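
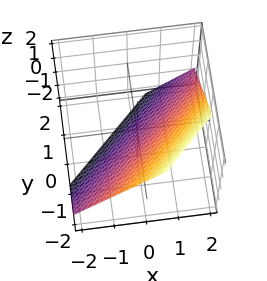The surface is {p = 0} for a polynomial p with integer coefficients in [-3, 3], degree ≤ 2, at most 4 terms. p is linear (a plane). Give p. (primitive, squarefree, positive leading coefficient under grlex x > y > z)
3*x - 3*y - 3*z - 2

Degree: the surface is flat (a plane), so deg p = 1.
Matching integer coefficients to the picture gives p.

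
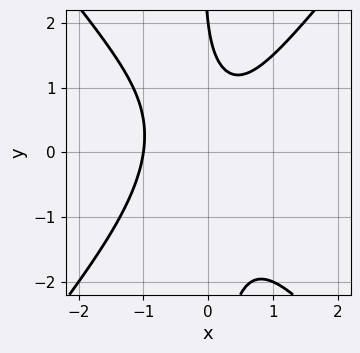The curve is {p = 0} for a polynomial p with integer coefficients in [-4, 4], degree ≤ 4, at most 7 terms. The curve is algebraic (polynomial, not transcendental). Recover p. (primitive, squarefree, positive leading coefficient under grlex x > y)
1. The degree is 3 — no degree-2 curve has this shape.
2. Checking where it meets the axes: one y-axis crossing is at y = 2; it meets the x-axis at x = -1 (among the integer gridlines).
3. Together with the visible shape, these determine p as stated.

3*x^3 - 2*x*y^2 + x^2 - y + 2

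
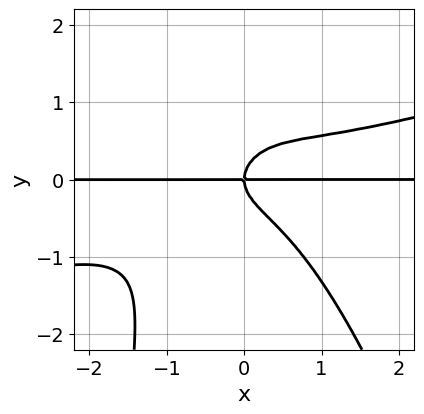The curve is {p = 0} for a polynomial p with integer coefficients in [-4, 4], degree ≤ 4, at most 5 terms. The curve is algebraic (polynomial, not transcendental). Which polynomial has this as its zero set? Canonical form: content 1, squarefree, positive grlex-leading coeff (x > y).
1. The degree is 4 — the shape is more complex than any degree-3 curve.
2. Reading off the gridlines: it meets the y-axis at y = 0 (among the integer gridlines); the visible x-axis segment lies entirely on the curve.
3. Putting this together gives p.

x^3*y - 3*x^2*y^2 - x*y^3 - 3*y^3 + 2*x*y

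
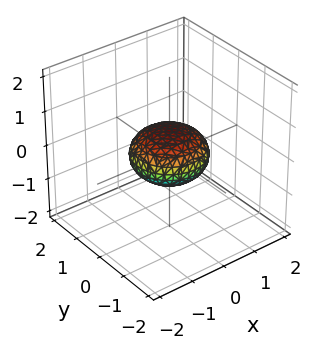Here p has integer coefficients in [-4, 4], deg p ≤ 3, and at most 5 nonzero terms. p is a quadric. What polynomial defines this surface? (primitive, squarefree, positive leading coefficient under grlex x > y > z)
(a) Degree: a closed, bounded, convex surface; a quadric, so deg p = 2.
(b) Symmetries: it's symmetric under z → −z, forcing even powers of z; the z-axis is an axis of rotation, so x and y enter only as x² + y².
(c) From the visible intercepts: a circular section at z = 0 has radius exactly 1; among the integer gridlines, it crosses the y-axis at y ∈ {-1, 1}; among the integer gridlines, it crosses the x-axis at x ∈ {-1, 1}.
(d) Putting this together gives p.

x^2 + y^2 + 2*z^2 - 1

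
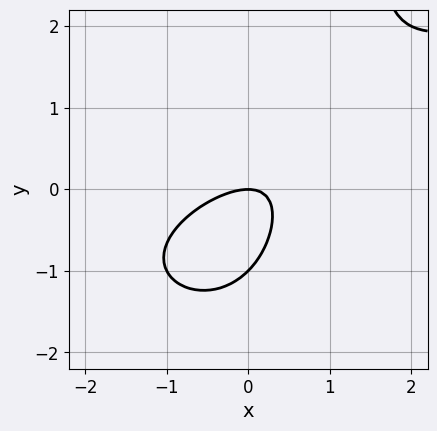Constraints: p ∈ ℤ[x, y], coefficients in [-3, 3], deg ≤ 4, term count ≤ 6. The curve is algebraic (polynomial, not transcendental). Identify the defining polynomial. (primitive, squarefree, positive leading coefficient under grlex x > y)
(a) The degree is 3 — no degree-2 curve has this shape.
(b) Against the integer gridlines: the y-axis gridline crossings are at y ∈ {-1, 0}; it meets the x-axis at x = 0 (among the integer gridlines).
(c) Fitting integer coefficients to these (and the overall shape) gives p.

x*y^2 - 2*x^2 + 3*x*y - 2*y^2 - 2*y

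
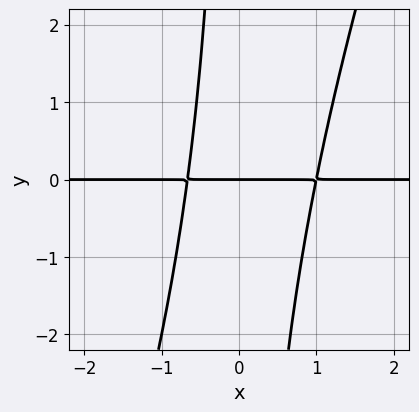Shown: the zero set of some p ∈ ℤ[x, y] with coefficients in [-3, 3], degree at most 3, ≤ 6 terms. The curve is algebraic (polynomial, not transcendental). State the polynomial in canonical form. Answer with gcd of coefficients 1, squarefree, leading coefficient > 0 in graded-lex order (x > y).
3*x^2*y - x*y^2 - x*y - 2*y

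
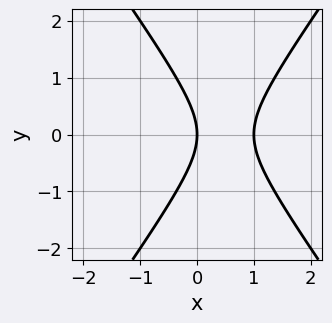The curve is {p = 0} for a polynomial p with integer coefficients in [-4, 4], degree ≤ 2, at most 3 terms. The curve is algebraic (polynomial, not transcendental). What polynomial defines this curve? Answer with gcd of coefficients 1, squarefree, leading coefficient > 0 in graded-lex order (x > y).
2*x^2 - y^2 - 2*x

1. Degree: the shape is more complex than any degree-1 curve, so deg p = 2.
2. Symmetries: it's symmetric under y → −y, forcing even powers of y.
3. Against the integer gridlines: it crosses the y-axis at the gridline y = 0; the x-axis gridline crossings are at x ∈ {0, 1}.
4. Matching integer coefficients to the picture gives p.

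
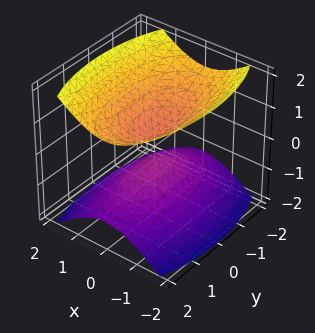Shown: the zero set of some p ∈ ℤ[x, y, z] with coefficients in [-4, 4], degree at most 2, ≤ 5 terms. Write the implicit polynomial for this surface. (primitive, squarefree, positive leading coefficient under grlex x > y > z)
3*x^2 + y^2 - 3*z^2 + 1

(a) I count 2 distinct pieces. Treating them together as one polynomial.
(b) deg p = 2. Two separate bowl-shaped sheets opening away from each other; a quadric.
(c) Symmetries: it's symmetric under x → −x, forcing even powers of x; the z ↦ −z reflection is a symmetry, so z appears only in even powers; the y ↦ −y reflection is a symmetry, so y appears only in even powers.
(d) Reading off the gridlines: the surface avoids every integer x-axis point in the box; it misses every integer gridline on the y-axis.
(e) The integer polynomial consistent with all of this is the stated p.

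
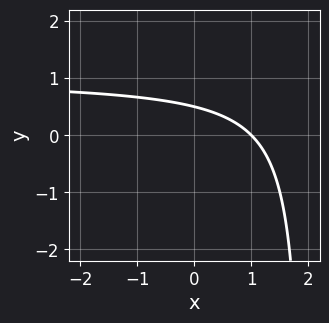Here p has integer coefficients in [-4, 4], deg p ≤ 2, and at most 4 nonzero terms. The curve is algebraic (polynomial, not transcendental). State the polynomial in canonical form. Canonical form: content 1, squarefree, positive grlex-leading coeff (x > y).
x*y - x - 2*y + 1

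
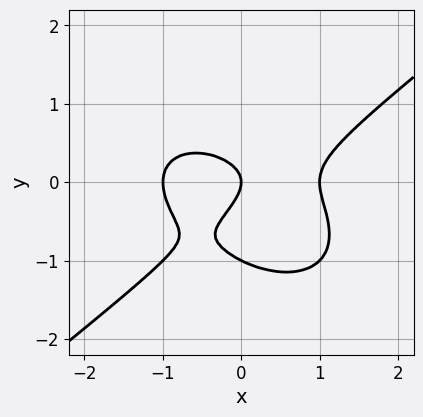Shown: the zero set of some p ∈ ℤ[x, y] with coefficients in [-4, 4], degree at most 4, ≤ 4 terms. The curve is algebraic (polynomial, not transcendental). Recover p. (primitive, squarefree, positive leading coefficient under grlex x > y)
First, deg p = 3.
Then, from the visible intercepts: the y-axis gridline crossings are at y ∈ {-1, 0}; among the integer gridlines, it crosses the x-axis at x ∈ {-1, 0, 1}.
Finally, fitting integer coefficients to these (and the overall shape) gives p.

x^3 - 2*y^3 - 2*y^2 - x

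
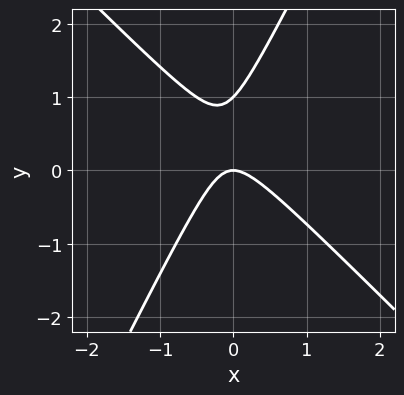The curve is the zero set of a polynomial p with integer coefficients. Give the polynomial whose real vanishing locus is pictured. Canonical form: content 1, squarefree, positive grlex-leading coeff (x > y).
2*x^2 + x*y - y^2 + y

First, degree: the shape is more complex than any degree-1 curve, so deg p = 2.
Then, reading off the gridlines: the y-axis gridline crossings are at y ∈ {0, 1}; it meets the x-axis at x = 0 (among the integer gridlines).
Finally, putting this together gives p.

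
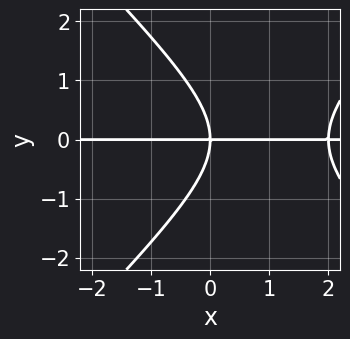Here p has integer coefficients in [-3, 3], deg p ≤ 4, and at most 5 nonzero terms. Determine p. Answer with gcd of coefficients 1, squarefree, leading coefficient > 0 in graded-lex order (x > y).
x^2*y - y^3 - 2*x*y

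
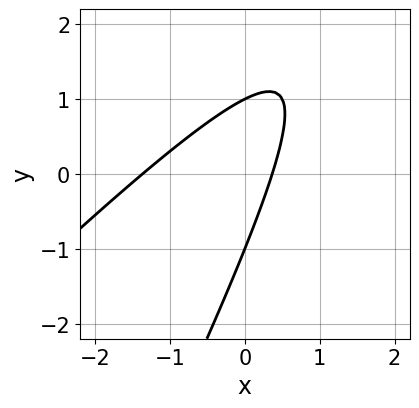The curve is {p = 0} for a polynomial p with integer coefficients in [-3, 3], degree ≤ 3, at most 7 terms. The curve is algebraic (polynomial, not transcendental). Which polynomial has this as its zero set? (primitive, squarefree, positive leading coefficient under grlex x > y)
(a) deg p = 2.
(b) Reading off the gridlines: among the integer gridlines, it crosses the y-axis at y ∈ {-1, 1}.
(c) Matching integer coefficients to the picture gives p.

2*x^2 - 3*x*y + y^2 + 2*x - 1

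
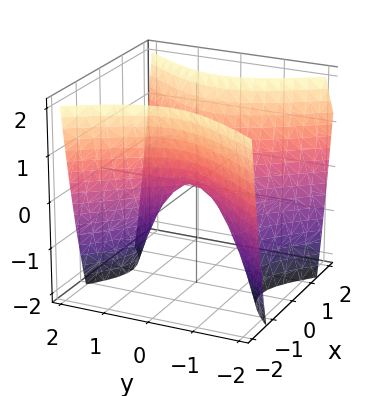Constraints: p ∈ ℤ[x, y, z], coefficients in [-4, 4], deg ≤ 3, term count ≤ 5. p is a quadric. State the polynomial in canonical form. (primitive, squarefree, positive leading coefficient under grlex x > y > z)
3*x^2 - 2*y^2 - 2*z

1. The degree is 2 — a hyperbolic paraboloid; a quadric.
2. Symmetries: it's symmetric under x → −x, forcing even powers of x; mirror symmetry y ↦ −y ⇒ only even powers of y.
3. Observable constraints: it meets the y-axis at y = 0 (among the integer gridlines); it crosses the z-axis at the gridline z = 0; it crosses the x-axis at the gridline x = 0.
4. Assembling these constraints gives the stated polynomial.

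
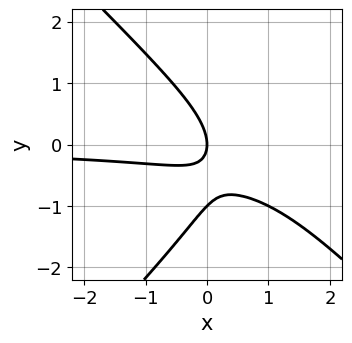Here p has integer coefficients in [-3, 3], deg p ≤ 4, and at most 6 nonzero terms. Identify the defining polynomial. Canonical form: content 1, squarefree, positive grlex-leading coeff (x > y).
x^2*y - y^3 - 2*x*y - y^2 - x

1. The degree is 3 — a generic line meets the curve in up to 3 points.
2. Checking where it meets the axes: among the integer gridlines, it crosses the y-axis at y ∈ {-1, 0}; one x-axis crossing is at x = 0.
3. The integer polynomial consistent with all of this is the stated p.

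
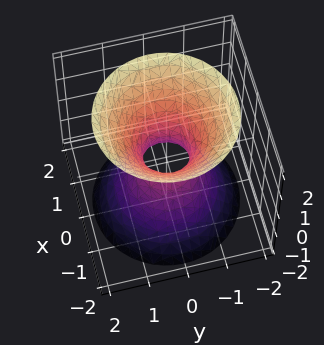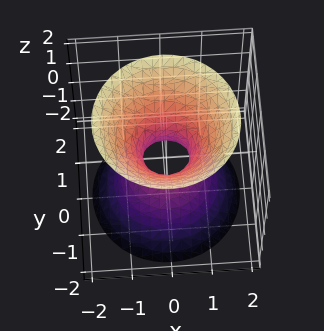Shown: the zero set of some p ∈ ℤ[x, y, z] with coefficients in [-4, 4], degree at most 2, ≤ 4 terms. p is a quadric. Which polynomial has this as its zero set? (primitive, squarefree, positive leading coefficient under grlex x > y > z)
First, the degree is 2 — an hourglass — one-sheet hyperboloid; a quadric.
Then, symmetries: it's symmetric under z → −z, forcing even powers of z; rotational symmetry about the z-axis ⇒ p depends on x, y only through x² + y².
Then, checking where it meets the axes: a circular section at z = 1 has radius exactly 1; no z-intercept at any integer in the box.
Finally, assembling these constraints gives the stated polynomial.

3*x^2 + 3*y^2 - 2*z^2 - 1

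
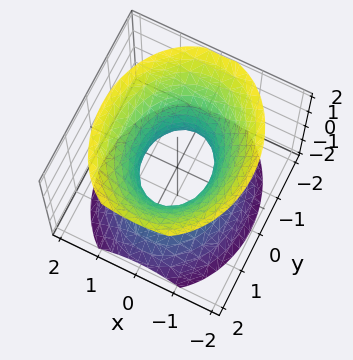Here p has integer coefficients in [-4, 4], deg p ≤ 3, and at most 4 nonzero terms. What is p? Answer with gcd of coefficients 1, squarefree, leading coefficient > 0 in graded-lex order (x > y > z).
3*x^2 + 2*y^2 - 2*z^2 - 2

Degree: one connected sheet with a waist; a quadric, so deg p = 2.
Symmetries: it's symmetric under y → −y, forcing even powers of y; the x ↦ −x reflection is a symmetry, so x appears only in even powers; the z ↦ −z reflection is a symmetry, so z appears only in even powers.
From the visible intercepts: the y-axis gridline crossings are at y ∈ {-1, 1}; the surface avoids every integer z-axis point in the box.
Putting this together gives p.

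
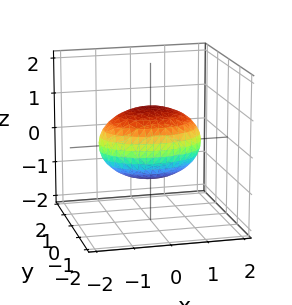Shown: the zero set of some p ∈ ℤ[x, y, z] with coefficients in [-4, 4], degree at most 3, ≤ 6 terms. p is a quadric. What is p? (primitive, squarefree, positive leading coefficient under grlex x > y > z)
x^2 + 2*y^2 + 2*z^2 - 2

1. deg p = 2. Bounded and convex; a quadric.
2. Symmetries: mirror symmetry z ↦ −z ⇒ only even powers of z; mirror symmetry x ↦ −x ⇒ only even powers of x; it's symmetric under y → −y, forcing even powers of y.
3. From the axis intercepts and sections: the y-axis gridline crossings are at y ∈ {-1, 1}; among the integer gridlines, it crosses the z-axis at z ∈ {-1, 1}.
4. The integer polynomial consistent with all of this is the stated p.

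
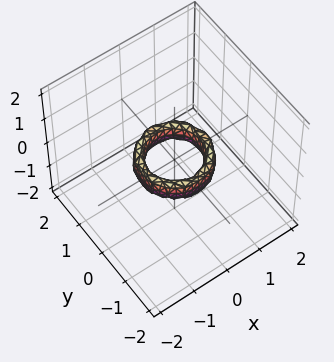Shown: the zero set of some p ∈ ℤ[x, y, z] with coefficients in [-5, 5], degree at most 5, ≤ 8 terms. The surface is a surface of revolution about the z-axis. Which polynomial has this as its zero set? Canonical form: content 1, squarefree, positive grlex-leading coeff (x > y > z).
First, deg p = 4.
Next, symmetries: rotational symmetry about the z-axis ⇒ p depends on x, y only through x² + y².
Next, from the visible intercepts: the x-axis gridline crossings are at x ∈ {-1, 1}; a circular section at z = 0 has radius between 0 and 1; it misses every integer gridline on the z-axis; among the integer gridlines, it crosses the y-axis at y ∈ {-1, 1}.
Finally, assembling these constraints gives the stated polynomial.

2*x^4 + 4*x^2*y^2 + 2*y^4 - 3*x^2 - 3*y^2 + z^2 + 1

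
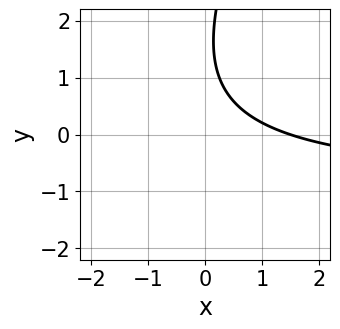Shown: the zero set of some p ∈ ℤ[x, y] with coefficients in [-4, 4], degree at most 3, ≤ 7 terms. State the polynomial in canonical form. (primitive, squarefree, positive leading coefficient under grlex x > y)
1. deg p = 2. No degree-1 curve has this shape.
2. From the visible intercepts: it misses every integer gridline on the y-axis.
3. These observations pin down the coefficients.

2*x*y - y^2 + 2*x + 3*y - 3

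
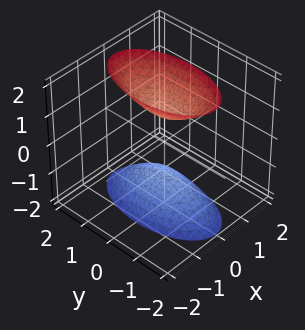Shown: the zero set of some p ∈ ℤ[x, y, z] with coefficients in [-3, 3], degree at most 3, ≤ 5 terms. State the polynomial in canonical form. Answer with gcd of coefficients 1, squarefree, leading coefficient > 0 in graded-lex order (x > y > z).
3*x^2 + y^2 - z^2 + 1

1. I count 2 distinct pieces.
2. deg p = 2.
3. Symmetries: it's symmetric under z → −z, forcing even powers of z; mirror symmetry y ↦ −y ⇒ only even powers of y; mirror symmetry x ↦ −x ⇒ only even powers of x.
4. Against the integer gridlines: no y-intercept at any integer in the box; the surface avoids every integer x-axis point in the box; the z-axis gridline crossings are at z ∈ {-1, 1}.
5. Assembling these constraints gives the stated polynomial.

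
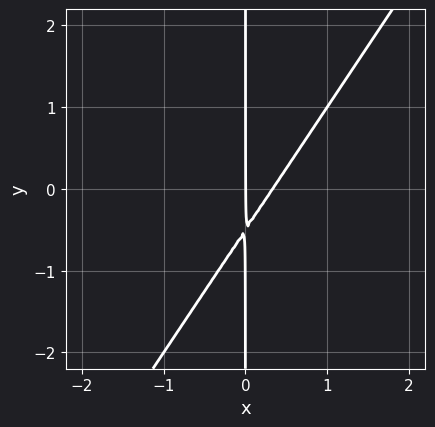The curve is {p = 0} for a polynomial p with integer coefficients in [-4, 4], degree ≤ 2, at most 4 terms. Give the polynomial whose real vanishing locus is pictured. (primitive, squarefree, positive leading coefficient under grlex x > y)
3*x^2 - 2*x*y - x

Degree: the shape is more complex than any degree-1 curve, so deg p = 2.
Reading off the gridlines: it meets the x-axis at x = 0 (among the integer gridlines); every point of the y-axis in the box is on the curve.
Putting this together gives p.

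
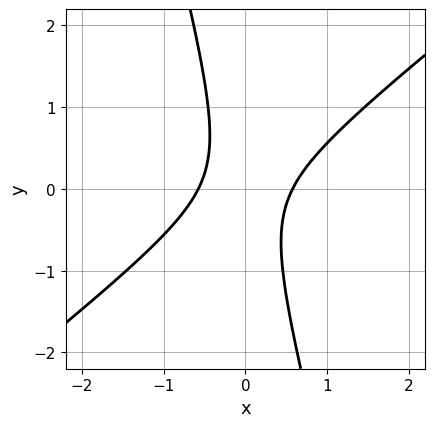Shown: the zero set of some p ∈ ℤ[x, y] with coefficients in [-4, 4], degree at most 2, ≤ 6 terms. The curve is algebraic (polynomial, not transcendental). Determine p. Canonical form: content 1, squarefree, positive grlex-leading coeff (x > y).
3*x^2 - 3*x*y - y^2 - 1

First, the degree is 2 — no degree-1 curve has this shape.
Then, from the axis intercepts and sections: it misses every integer gridline on the y-axis.
Finally, putting this together gives p.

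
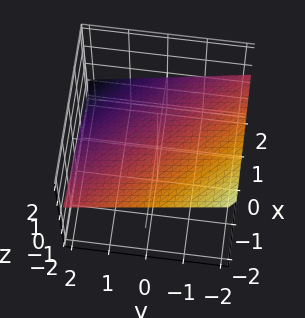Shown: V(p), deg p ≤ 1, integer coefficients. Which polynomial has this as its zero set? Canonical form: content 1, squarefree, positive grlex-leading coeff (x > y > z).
x + y + 3*z - 2

Degree: every cross-section is a straight line — this is a plane, so deg p = 1.
Observable constraints: it meets the x-axis at x = 2 (among the integer gridlines); one y-axis crossing is at y = 2.
Fitting integer coefficients to these (and the overall shape) gives p.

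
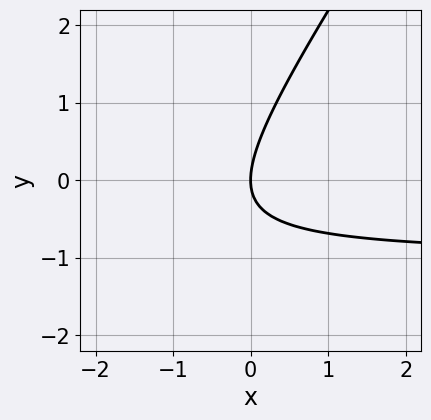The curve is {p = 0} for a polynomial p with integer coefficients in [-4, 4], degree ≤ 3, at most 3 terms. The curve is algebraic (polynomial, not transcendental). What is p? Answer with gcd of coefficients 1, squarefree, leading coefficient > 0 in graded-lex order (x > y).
Degree: the shape is more complex than any degree-1 curve, so deg p = 2.
From the visible intercepts: it meets the y-axis at y = 0 (among the integer gridlines); it crosses the x-axis at the gridline x = 0.
Together with the visible shape, these determine p as stated.

3*x*y - 2*y^2 + 3*x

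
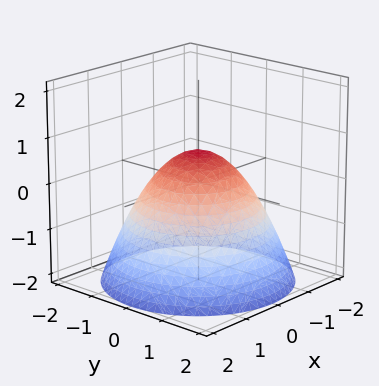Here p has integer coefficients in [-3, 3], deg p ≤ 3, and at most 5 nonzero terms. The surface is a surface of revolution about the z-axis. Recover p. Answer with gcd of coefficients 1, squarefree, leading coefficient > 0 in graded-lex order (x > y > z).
2*x^2 + 2*y^2 + 3*z - 2

First, the degree is 2 — no degree-1 surface has this shape.
Next, by symmetry, the surface is invariant under rotation about z: p = q(x² + y², z).
Then, reading off the gridlines: a circular section at z = -1 has radius between 1 and 2; the y-axis gridline crossings are at y ∈ {-1, 1}; the x-axis gridline crossings are at x ∈ {-1, 1}.
Finally, matching integer coefficients to the picture gives p.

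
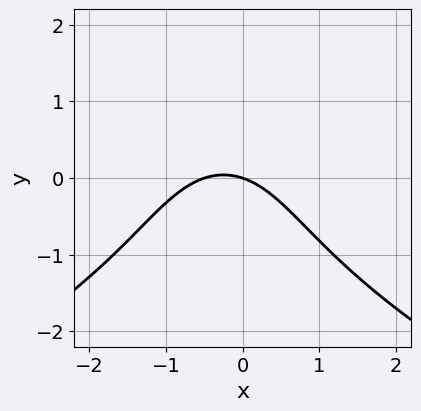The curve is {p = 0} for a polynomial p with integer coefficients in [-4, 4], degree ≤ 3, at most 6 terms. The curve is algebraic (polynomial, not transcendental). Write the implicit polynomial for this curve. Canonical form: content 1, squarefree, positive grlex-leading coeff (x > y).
y^3 + 2*x^2 + x + 3*y

(a) The degree is 3 — no degree-2 curve has this shape.
(b) Reading off the gridlines: one y-axis crossing is at y = 0; it meets the x-axis at x = 0 (among the integer gridlines).
(c) These observations pin down the coefficients.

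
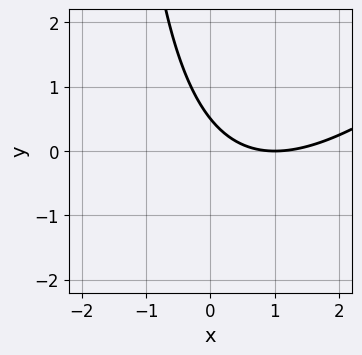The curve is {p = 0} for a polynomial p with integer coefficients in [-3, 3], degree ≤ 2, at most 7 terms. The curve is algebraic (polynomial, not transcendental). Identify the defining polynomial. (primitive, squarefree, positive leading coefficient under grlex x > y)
1. deg p = 2.
2. Observable constraints: it meets the x-axis at x = 1 (among the integer gridlines).
3. Assembling these constraints gives the stated polynomial.

x^2 - x*y - 2*x - 2*y + 1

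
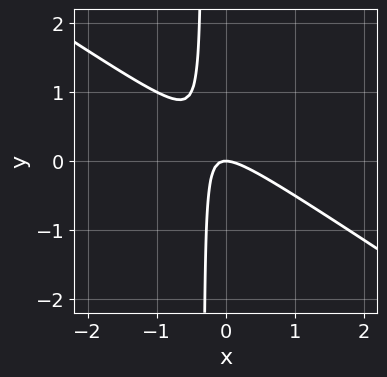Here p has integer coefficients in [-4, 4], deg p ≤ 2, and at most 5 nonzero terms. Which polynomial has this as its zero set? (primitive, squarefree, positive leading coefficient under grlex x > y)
2*x^2 + 3*x*y + y

First, deg p = 2. No degree-1 curve has this shape.
Next, reading off the gridlines: one x-axis crossing is at x = 0; it crosses the y-axis at the gridline y = 0.
Finally, the integer polynomial consistent with all of this is the stated p.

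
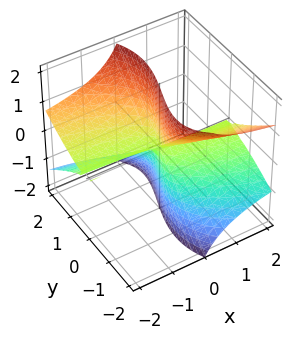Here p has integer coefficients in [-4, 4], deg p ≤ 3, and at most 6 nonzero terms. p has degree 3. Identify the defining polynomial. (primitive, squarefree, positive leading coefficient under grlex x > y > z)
x*y*z + 3*x*z^2 + y^3 - y*z^2

(a) deg p = 3.
(b) Against the integer gridlines: the visible z-axis segment lies entirely on the surface; it meets the y-axis at y = 0 (among the integer gridlines); the visible x-axis segment lies entirely on the surface.
(c) Matching integer coefficients to the picture gives p.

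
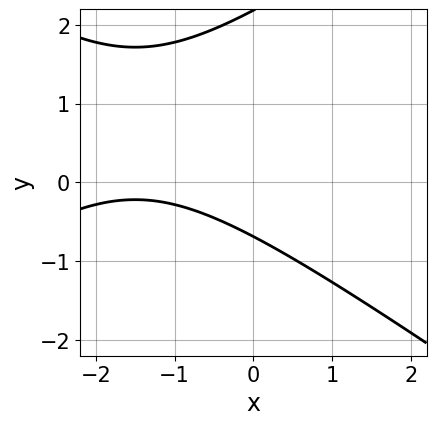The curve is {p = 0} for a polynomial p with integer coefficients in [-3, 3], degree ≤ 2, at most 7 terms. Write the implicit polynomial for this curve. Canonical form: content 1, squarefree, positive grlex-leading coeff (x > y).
x^2 - 2*y^2 + 3*x + 3*y + 3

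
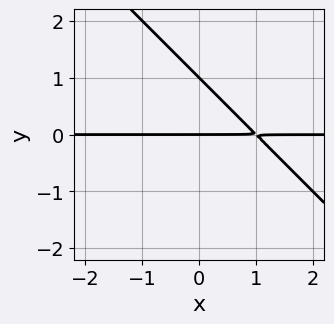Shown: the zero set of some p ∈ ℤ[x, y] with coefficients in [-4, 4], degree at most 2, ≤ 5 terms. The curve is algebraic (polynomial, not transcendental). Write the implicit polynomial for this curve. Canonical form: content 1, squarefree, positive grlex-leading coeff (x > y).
First, the degree is 2 — the shape is more complex than any degree-1 curve.
Then, from the axis intercepts and sections: among the integer gridlines, it crosses the y-axis at y ∈ {0, 1}; every point of the x-axis in the box is on the curve.
Finally, assembling these constraints gives the stated polynomial.

x*y + y^2 - y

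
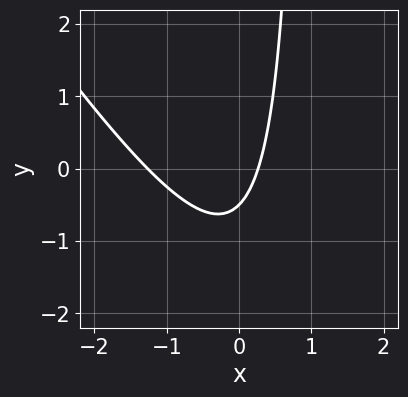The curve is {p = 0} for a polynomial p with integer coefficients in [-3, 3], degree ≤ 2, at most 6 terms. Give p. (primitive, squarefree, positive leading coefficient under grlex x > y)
3*x^2 + 2*x*y + 3*x - 2*y - 1

(a) Degree: the shape is more complex than any degree-1 curve, so deg p = 2.
(b) Putting this together gives p.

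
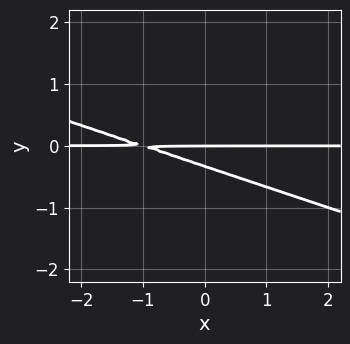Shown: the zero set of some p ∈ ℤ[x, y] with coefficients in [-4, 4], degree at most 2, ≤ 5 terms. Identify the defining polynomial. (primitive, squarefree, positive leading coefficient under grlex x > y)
First, deg p = 2. The shape is more complex than any degree-1 curve.
Next, against the integer gridlines: every point of the x-axis in the box is on the curve; it meets the y-axis at y = 0 (among the integer gridlines).
Finally, matching integer coefficients to the picture gives p.

x*y + 3*y^2 + y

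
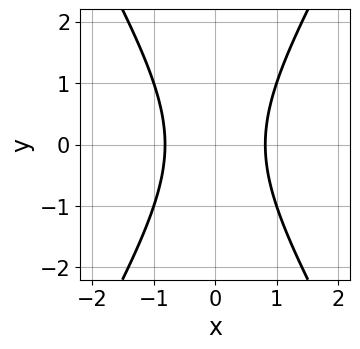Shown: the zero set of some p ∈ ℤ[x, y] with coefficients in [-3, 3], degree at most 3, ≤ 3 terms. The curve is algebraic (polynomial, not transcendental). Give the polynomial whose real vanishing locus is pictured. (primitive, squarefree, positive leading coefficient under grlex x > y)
1. The degree is 2 — no degree-1 curve has this shape.
2. Symmetries: it's symmetric under x → −x, forcing even powers of x; the y ↦ −y reflection is a symmetry, so y appears only in even powers.
3. Reading off the gridlines: the curve avoids every integer y-axis point in the box.
4. Assembling these constraints gives the stated polynomial.

3*x^2 - y^2 - 2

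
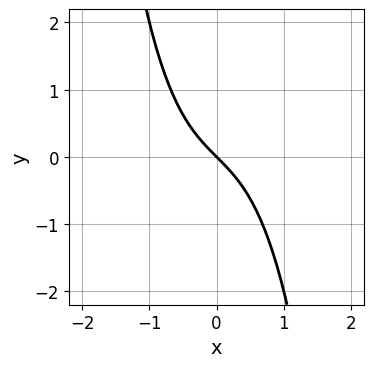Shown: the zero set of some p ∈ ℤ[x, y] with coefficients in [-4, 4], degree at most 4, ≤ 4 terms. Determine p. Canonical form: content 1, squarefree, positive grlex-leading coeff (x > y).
First, the degree is 3 — no degree-2 curve has this shape.
Then, from the visible intercepts: it crosses the x-axis at the gridline x = 0; it crosses the y-axis at the gridline y = 0.
Finally, fitting integer coefficients to these (and the overall shape) gives p.

x^3 + x + y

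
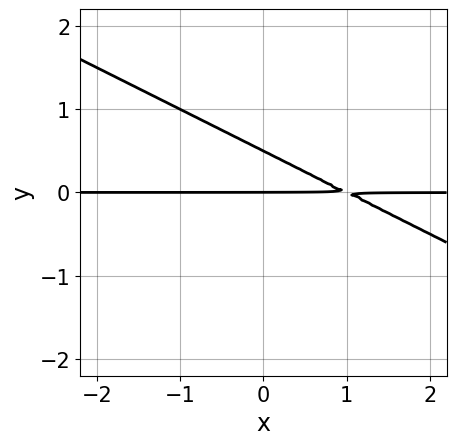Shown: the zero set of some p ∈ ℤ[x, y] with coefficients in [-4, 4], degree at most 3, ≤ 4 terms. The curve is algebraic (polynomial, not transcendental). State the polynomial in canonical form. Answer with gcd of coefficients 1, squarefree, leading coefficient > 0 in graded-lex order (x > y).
(a) deg p = 2. A generic line meets the curve in up to 2 points.
(b) Observable constraints: it meets the y-axis at y = 0 (among the integer gridlines); every point of the x-axis in the box is on the curve.
(c) Solving for integer coefficients yields p as stated.

x*y + 2*y^2 - y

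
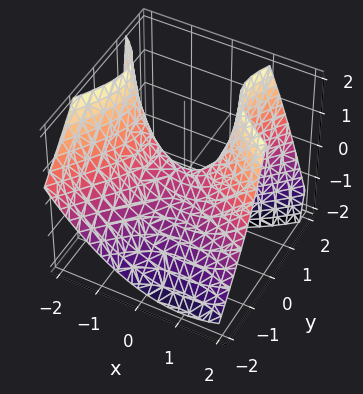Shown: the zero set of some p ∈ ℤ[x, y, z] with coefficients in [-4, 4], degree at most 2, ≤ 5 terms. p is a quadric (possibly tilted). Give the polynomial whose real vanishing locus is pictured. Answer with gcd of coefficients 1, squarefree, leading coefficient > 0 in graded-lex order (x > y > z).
2*x^2 + 2*x*y - 3*y^2 + 3*y*z - 3*z

The degree is 2 — a generic line meets the surface in up to 2 points.
From the visible intercepts: one y-axis crossing is at y = 0; it crosses the z-axis at the gridline z = 0; it meets the x-axis at x = 0 (among the integer gridlines).
Solving for integer coefficients yields p as stated.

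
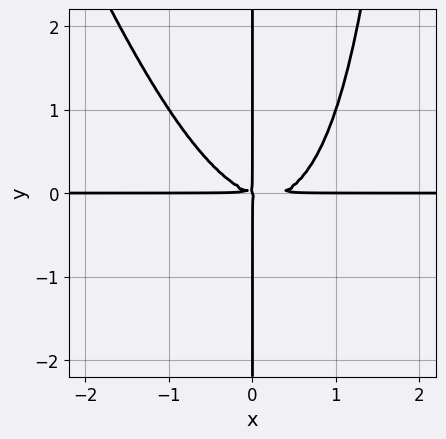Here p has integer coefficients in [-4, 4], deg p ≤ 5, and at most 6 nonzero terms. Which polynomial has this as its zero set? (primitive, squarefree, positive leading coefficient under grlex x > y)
(a) The degree is 4 — a generic line meets the curve in up to 4 points.
(b) Observable constraints: every point of the y-axis in the box is on the curve; every point of the x-axis in the box is on the curve.
(c) The integer polynomial consistent with all of this is the stated p.

3*x^3*y + x^2*y^2 - x^2*y - 3*x*y^2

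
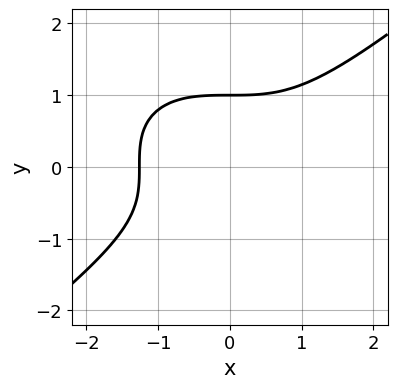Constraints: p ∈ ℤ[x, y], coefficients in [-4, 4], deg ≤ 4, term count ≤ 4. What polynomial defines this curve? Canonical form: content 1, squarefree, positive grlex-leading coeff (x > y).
x^3 - 2*y^3 + 2

(a) The degree is 3 — no degree-2 curve has this shape.
(b) Reading off the gridlines: it crosses the y-axis at the gridline y = 1.
(c) Solving for integer coefficients yields p as stated.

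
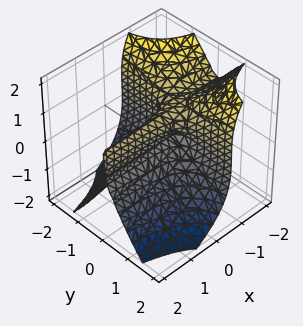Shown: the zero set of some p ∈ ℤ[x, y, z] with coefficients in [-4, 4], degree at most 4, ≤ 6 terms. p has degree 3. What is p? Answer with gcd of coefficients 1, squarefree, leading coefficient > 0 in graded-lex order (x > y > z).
First, degree: a generic line meets the surface in up to 3 points, so deg p = 3.
Next, against the integer gridlines: among the integer gridlines, it crosses the z-axis at z ∈ {0, 1}; it meets the y-axis at y = 0 (among the integer gridlines).
Finally, matching integer coefficients to the picture gives p. Check: (1, 0, 0) on the x-axis lies on the surface, and p(1, 0, 0) = 0. ✓

3*x*y^2 + z^3 + 2*y^2 - z^2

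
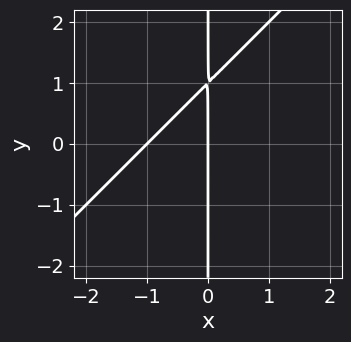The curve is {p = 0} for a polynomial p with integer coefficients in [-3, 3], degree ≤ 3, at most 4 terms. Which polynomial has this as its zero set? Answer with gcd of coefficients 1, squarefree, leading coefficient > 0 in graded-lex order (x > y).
x^2 - x*y + x

Degree: the shape is more complex than any degree-1 curve, so deg p = 2.
From the visible intercepts: among the integer gridlines, it crosses the x-axis at x ∈ {-1, 0}; every point of the y-axis in the box is on the curve.
The integer polynomial consistent with all of this is the stated p.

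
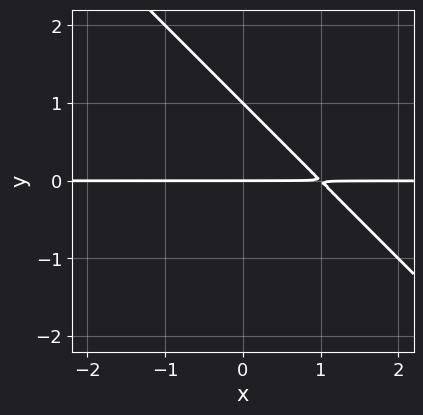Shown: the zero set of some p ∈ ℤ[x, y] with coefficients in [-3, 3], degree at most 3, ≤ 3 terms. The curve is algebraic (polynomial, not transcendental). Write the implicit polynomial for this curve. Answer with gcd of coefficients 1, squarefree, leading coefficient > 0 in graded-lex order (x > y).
1. Degree: no degree-1 curve has this shape, so deg p = 2.
2. Checking where it meets the axes: the visible x-axis segment lies entirely on the curve; among the integer gridlines, it crosses the y-axis at y ∈ {0, 1}.
3. These observations pin down the coefficients.

x*y + y^2 - y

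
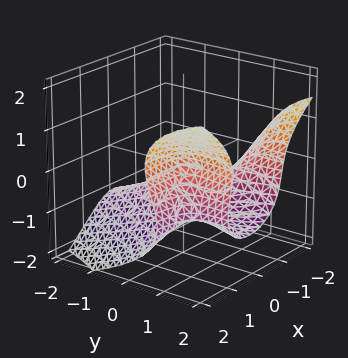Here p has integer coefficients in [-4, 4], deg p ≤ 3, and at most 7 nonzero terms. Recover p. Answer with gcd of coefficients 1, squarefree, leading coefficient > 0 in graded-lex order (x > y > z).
First, deg p = 3. A generic line meets the surface in up to 3 points.
Then, reading off the gridlines: it crosses the y-axis at the gridline y = 0; it crosses the x-axis at the gridline x = 0; it crosses the z-axis at the gridline z = 0.
Finally, solving for integer coefficients yields p as stated.

3*x^2*y - 3*z^3 - 2*x^2 + 2*x*z - y^2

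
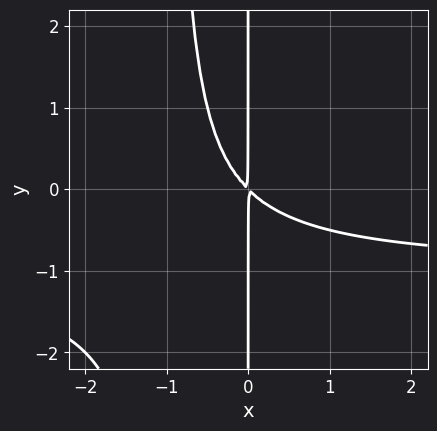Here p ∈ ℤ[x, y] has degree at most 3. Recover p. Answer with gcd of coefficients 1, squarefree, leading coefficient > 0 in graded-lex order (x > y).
x^2*y + x^2 + x*y

1. The degree is 3 — no degree-2 curve has this shape.
2. Against the integer gridlines: every point of the y-axis in the box is on the curve.
3. Putting this together gives p.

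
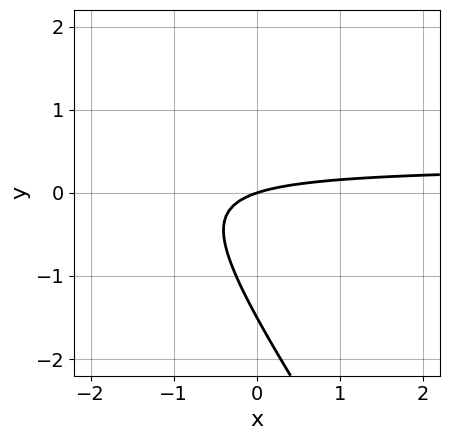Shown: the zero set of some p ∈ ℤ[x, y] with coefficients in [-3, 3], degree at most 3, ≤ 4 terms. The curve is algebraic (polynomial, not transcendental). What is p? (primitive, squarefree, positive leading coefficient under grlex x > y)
3*x*y + 2*y^2 - x + 3*y

(a) deg p = 2. A generic line meets the curve in up to 2 points.
(b) Reading off the gridlines: one y-axis crossing is at y = 0; it meets the x-axis at x = 0 (among the integer gridlines).
(c) Putting this together gives p.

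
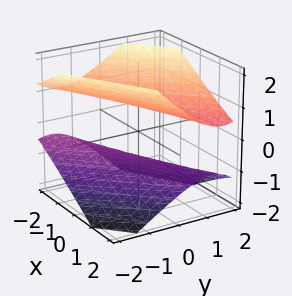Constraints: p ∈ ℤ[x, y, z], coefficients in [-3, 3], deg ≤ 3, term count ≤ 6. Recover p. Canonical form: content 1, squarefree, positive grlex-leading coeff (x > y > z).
x^2 - 3*x*y + 2*y^2 - y*z - 3*z^2 + 2

(a) The picture has 2 separate pieces.
(b) The degree is 2 — the shape is more complex than any degree-1 surface.
(c) Observable constraints: no y-intercept at any integer in the box; no x-intercept at any integer in the box.
(d) The integer polynomial consistent with all of this is the stated p.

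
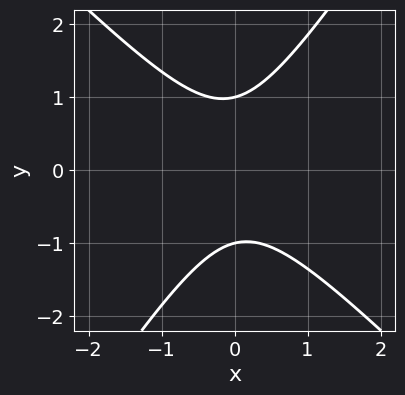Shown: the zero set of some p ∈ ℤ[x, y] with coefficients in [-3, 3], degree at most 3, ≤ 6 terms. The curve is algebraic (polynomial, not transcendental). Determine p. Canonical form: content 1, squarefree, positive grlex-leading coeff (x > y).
(a) deg p = 2. No degree-1 curve has this shape.
(b) Checking where it meets the axes: the y-axis gridline crossings are at y ∈ {-1, 1}; no x-intercept at any integer in the box.
(c) The integer polynomial consistent with all of this is the stated p.

3*x^2 + x*y - 2*y^2 + 2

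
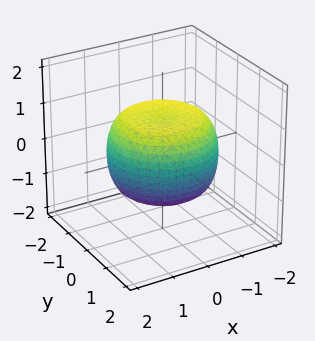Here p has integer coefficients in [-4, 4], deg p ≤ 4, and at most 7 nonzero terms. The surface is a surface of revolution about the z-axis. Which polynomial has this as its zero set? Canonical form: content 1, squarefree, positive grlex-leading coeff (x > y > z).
First, the degree is 4 — no degree-3 surface has this shape.
Next, by symmetry, the z-axis is an axis of rotation, so x and y enter only as x² + y².
Next, against the integer gridlines: among the integer gridlines, it crosses the z-axis at z ∈ {-1, 1}; a circular section at z = -1 has radius exactly 1.
Finally, matching integer coefficients to the picture gives p.

x^4 + 2*x^2*y^2 + y^4 - x^2 - y^2 + 2*z^2 - 2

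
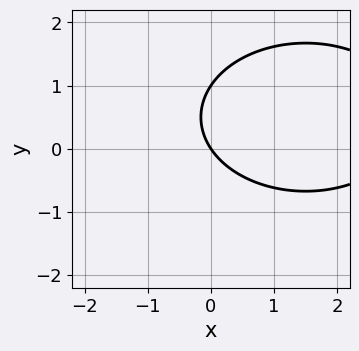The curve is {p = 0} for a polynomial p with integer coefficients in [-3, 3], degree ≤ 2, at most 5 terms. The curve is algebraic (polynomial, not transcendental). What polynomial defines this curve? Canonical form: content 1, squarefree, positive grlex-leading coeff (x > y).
x^2 + 2*y^2 - 3*x - 2*y

First, the degree is 2 — the shape is more complex than any degree-1 curve.
Next, from the axis intercepts and sections: among the integer gridlines, it crosses the y-axis at y ∈ {0, 1}; it meets the x-axis at x = 0 (among the integer gridlines).
Finally, fitting integer coefficients to these (and the overall shape) gives p.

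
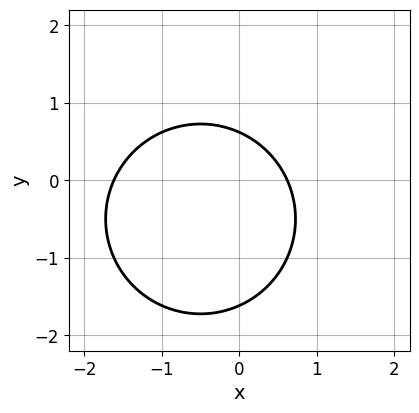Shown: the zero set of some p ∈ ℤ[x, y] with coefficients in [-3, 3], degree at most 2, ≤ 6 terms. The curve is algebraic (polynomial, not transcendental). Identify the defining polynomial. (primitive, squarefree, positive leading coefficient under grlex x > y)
1. deg p = 2. A generic line meets the curve in up to 2 points.
2. Matching integer coefficients to the picture gives p.

x^2 + y^2 + x + y - 1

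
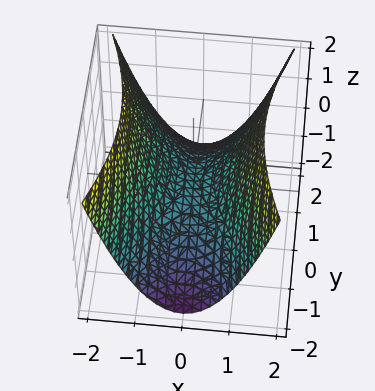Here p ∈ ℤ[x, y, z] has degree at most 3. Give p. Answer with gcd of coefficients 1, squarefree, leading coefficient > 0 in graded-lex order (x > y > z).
Degree: a saddle surface; a quadric, so deg p = 2.
Symmetries: the x ↦ −x reflection is a symmetry, so x appears only in even powers; the y ↦ −y reflection is a symmetry, so y appears only in even powers.
Observable constraints: one z-axis crossing is at z = 0; one x-axis crossing is at x = 0; one y-axis crossing is at y = 0.
Fitting integer coefficients to these (and the overall shape) gives p.

3*x^2 - y^2 - 3*z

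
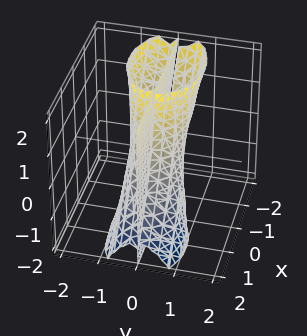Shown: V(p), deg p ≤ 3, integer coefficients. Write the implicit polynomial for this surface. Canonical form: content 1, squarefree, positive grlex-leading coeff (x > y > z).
(a) The picture has 2 separate pieces. They look like related sheets of one shape, so recover p as a whole.
(b) The degree is 3 — a generic line meets the surface in up to 3 points.
(c) Against the integer gridlines: one y-axis crossing is at y = 0; every point of the x-axis in the box is on the surface.
(d) Fitting integer coefficients to these (and the overall shape) gives p. Check: (0, 0, -2) on the z-axis lies on the surface, and p(0, 0, -2) = 0. ✓

x^2*y + x*y*z + 2*y^3 - y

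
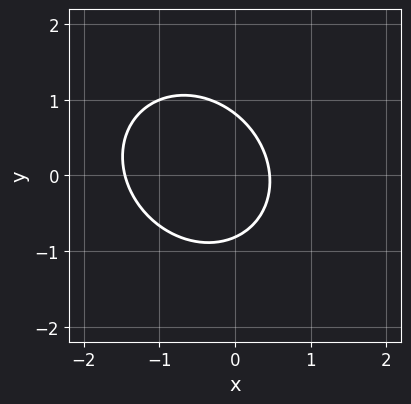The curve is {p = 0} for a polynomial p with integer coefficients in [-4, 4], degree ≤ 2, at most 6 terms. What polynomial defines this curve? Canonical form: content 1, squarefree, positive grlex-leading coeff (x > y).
3*x^2 + x*y + 3*y^2 + 3*x - 2

1. Degree: a generic line meets the curve in up to 2 points, so deg p = 2.
2. The integer polynomial consistent with all of this is the stated p.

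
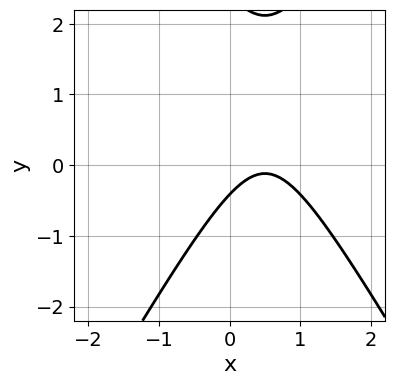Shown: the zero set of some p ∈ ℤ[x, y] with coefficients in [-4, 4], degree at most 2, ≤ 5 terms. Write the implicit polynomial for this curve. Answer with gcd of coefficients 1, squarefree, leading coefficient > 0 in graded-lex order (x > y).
(a) deg p = 2. The shape is more complex than any degree-1 curve.
(b) From the visible intercepts: it misses every integer gridline on the x-axis.
(c) Matching integer coefficients to the picture gives p.

3*x^2 - y^2 - 3*x + 2*y + 1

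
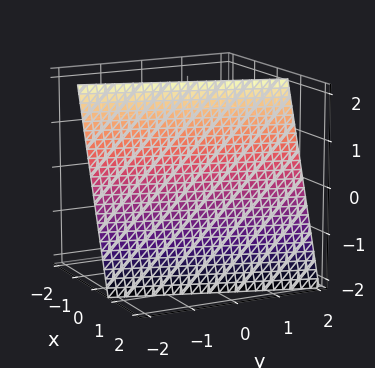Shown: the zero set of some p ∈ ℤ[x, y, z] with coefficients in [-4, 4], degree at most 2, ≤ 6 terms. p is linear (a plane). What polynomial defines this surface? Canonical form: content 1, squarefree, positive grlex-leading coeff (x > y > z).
The degree is 1 — every cross-section is a straight line — this is a plane.
Checking where it meets the axes: one z-axis crossing is at z = 2; one y-axis crossing is at y = -2.
Fitting integer coefficients to these (and the overall shape) gives p.

3*x - y + z - 2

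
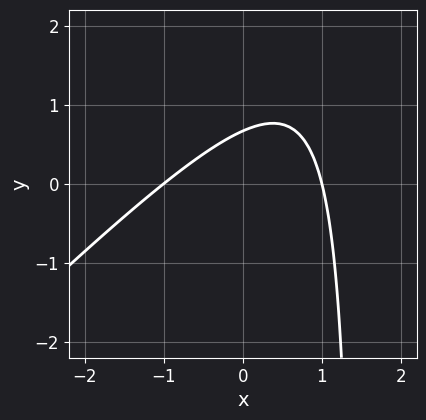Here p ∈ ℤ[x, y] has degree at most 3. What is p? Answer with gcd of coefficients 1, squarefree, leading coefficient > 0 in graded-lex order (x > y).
2*x^2 - 2*x*y + 3*y - 2

Degree: a generic line meets the curve in up to 2 points, so deg p = 2.
Observable constraints: among the integer gridlines, it crosses the x-axis at x ∈ {-1, 1}.
Matching integer coefficients to the picture gives p.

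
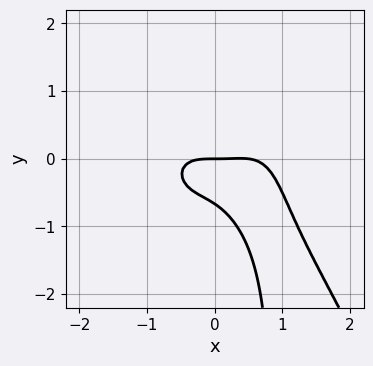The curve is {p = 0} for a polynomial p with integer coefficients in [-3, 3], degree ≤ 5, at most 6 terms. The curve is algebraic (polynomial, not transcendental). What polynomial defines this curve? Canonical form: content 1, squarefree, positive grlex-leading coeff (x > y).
2*x^4 - x^3 - 3*x*y^2 + 3*y^2 + 2*y

First, degree: no degree-3 curve has this shape, so deg p = 4.
Next, observable constraints: it crosses the y-axis at the gridline y = 0; it meets the x-axis at x = 0 (among the integer gridlines).
Finally, assembling these constraints gives the stated polynomial.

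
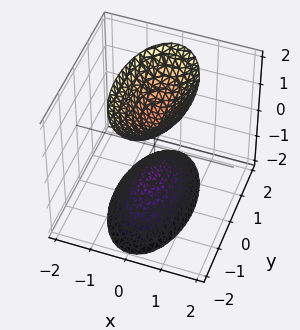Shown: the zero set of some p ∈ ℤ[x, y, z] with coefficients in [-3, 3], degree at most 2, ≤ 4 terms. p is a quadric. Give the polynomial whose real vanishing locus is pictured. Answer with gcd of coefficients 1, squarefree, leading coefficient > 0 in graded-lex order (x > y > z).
3*x^2 + y^2 - z^2 + 1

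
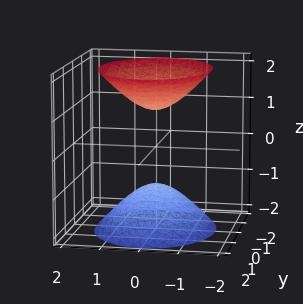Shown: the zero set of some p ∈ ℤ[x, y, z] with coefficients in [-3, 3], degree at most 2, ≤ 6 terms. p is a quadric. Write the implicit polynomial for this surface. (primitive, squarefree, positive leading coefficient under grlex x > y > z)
3*x^2 + 2*y^2 - 2*z^2 + 2

1. I count 2 distinct pieces. Treating them together as one polynomial.
2. The degree is 2 — two separate bowl-shaped sheets opening away from each other; a quadric.
3. Symmetries: it's symmetric under z → −z, forcing even powers of z; it's symmetric under x → −x, forcing even powers of x; it's symmetric under y → −y, forcing even powers of y.
4. From the axis intercepts and sections: it misses every integer gridline on the x-axis; the z-axis gridline crossings are at z ∈ {-1, 1}; no y-intercept at any integer in the box.
5. Fitting integer coefficients to these (and the overall shape) gives p.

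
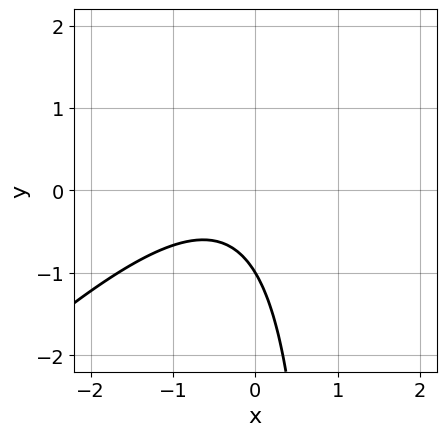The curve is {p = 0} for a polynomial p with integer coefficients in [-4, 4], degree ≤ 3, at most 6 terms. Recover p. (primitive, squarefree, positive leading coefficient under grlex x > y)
3*x^2 - 3*x*y + 2*x + 3*y + 3

First, the degree is 2 — a generic line meets the curve in up to 2 points.
Next, observable constraints: no x-intercept at any integer in the box; it meets the y-axis at y = -1 (among the integer gridlines).
Finally, these observations pin down the coefficients.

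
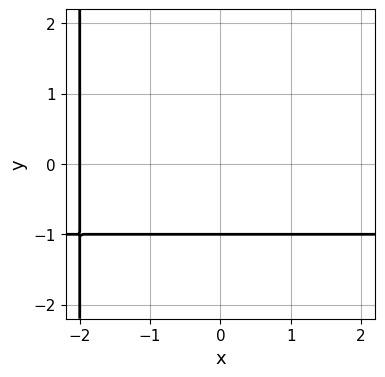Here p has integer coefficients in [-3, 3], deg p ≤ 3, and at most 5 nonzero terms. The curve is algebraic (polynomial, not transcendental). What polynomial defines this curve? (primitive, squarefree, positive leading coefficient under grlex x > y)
x*y + x + 2*y + 2

(a) deg p = 2.
(b) From the axis intercepts and sections: it meets the x-axis at x = -2 (among the integer gridlines); it crosses the y-axis at the gridline y = -1.
(c) Matching integer coefficients to the picture gives p.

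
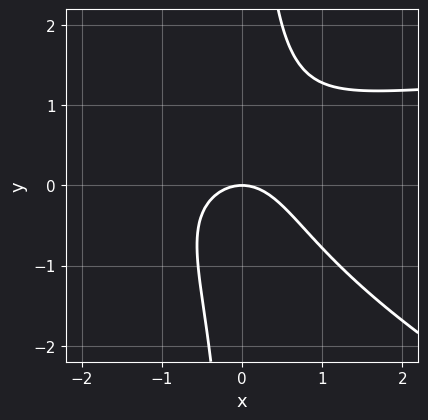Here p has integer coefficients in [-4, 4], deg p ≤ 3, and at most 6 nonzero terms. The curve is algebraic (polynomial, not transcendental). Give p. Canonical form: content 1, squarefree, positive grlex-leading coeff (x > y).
First, deg p = 3. The shape is more complex than any degree-2 curve.
Then, checking where it meets the axes: one x-axis crossing is at x = 0; one y-axis crossing is at y = 0.
Finally, the integer polynomial consistent with all of this is the stated p.

x^2*y + 2*x*y^2 - 2*x^2 - 2*y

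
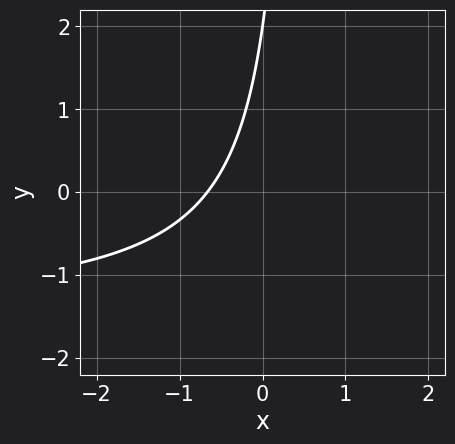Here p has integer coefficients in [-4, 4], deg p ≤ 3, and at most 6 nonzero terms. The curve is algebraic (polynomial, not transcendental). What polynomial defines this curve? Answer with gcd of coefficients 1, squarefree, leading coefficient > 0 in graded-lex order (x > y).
2*x*y + 3*x - y + 2

First, degree: the shape is more complex than any degree-1 curve, so deg p = 2.
Then, from the visible intercepts: it meets the y-axis at y = 2 (among the integer gridlines).
Finally, fitting integer coefficients to these (and the overall shape) gives p.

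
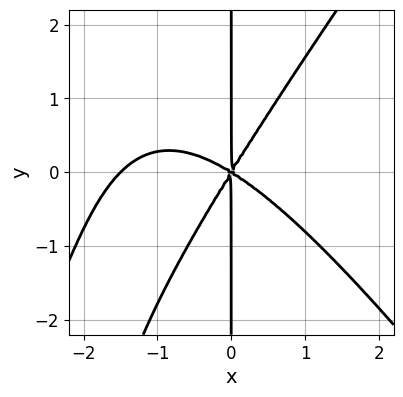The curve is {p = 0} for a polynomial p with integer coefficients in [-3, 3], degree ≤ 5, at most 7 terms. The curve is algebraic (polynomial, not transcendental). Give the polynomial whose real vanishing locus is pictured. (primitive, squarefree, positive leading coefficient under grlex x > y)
2*x^4 - x^2*y^2 + 3*x^3 + 3*x^2*y - 3*x*y^2

First, the degree is 4 — the shape is more complex than any degree-3 curve.
Next, observable constraints: every point of the y-axis in the box is on the curve; one x-axis crossing is at x = 0.
Finally, these observations pin down the coefficients.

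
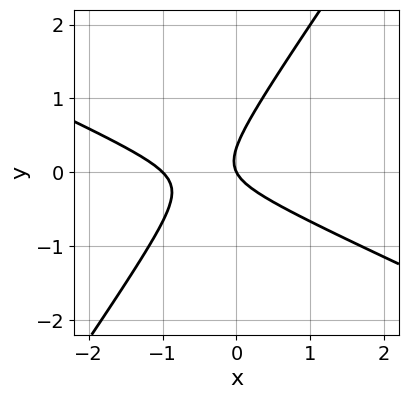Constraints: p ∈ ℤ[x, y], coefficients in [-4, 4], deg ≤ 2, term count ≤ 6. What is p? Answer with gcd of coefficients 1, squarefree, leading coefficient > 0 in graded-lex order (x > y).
2*x^2 + 3*x*y - 3*y^2 + 2*x + y

1. Degree: a generic line meets the curve in up to 2 points, so deg p = 2.
2. From the axis intercepts and sections: among the integer gridlines, it crosses the x-axis at x ∈ {-1, 0}; it crosses the y-axis at the gridline y = 0.
3. Putting this together gives p.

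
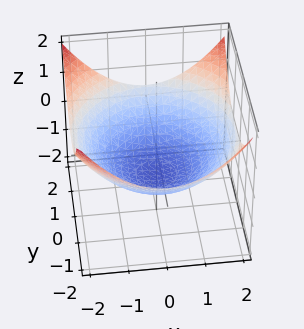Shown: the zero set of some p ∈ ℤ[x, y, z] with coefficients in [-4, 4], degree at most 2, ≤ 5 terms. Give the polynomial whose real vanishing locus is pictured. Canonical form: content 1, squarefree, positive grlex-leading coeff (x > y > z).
x^2 + y^2 - 3*z - 3

(a) The degree is 2 — the shape is more complex than any degree-1 surface.
(b) Symmetries: the z-axis is an axis of rotation, so x and y enter only as x² + y².
(c) Reading off the gridlines: a circular section at z = 0 has radius between 1 and 2; it meets the z-axis at z = -1 (among the integer gridlines).
(d) Matching integer coefficients to the picture gives p.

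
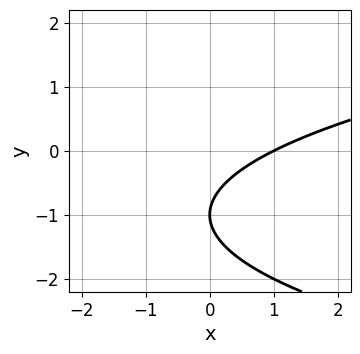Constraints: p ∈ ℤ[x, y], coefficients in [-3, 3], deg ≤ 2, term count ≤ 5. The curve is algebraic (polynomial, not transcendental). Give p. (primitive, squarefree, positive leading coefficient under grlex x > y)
1. Degree: a generic line meets the curve in up to 2 points, so deg p = 2.
2. Against the integer gridlines: it meets the y-axis at y = -1 (among the integer gridlines); it crosses the x-axis at the gridline x = 1.
3. Together with the visible shape, these determine p as stated.

y^2 - x + 2*y + 1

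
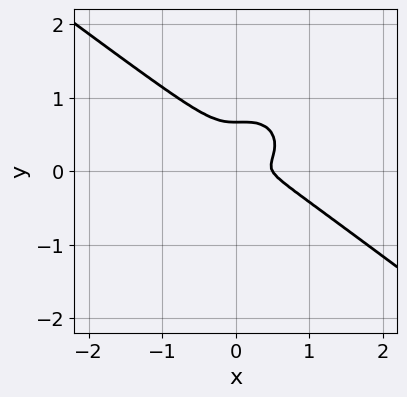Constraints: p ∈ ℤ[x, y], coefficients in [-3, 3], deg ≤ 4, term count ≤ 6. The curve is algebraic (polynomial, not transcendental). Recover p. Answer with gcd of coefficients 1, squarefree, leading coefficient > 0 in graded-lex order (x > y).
deg p = 3. No degree-2 curve has this shape.
The integer polynomial consistent with all of this is the stated p.

2*x^3 + x^2*y + 3*y^3 - x^2 - 2*y^2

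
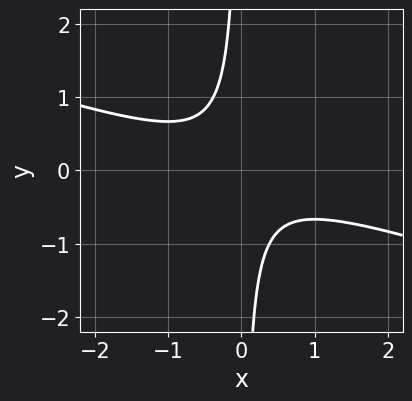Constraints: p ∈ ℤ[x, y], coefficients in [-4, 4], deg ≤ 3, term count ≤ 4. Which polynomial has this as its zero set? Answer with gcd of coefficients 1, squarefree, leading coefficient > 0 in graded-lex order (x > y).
x^2 + 3*x*y + 1

First, deg p = 2. A generic line meets the curve in up to 2 points.
Next, from the axis intercepts and sections: no x-intercept at any integer in the box; no y-intercept at any integer in the box.
Finally, putting this together gives p.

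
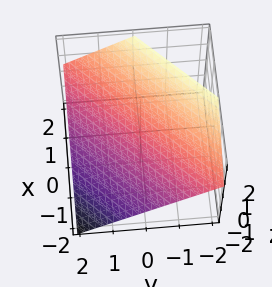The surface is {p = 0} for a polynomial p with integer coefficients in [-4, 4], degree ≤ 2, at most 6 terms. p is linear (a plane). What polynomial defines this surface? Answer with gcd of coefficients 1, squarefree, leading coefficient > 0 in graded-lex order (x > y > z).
First, degree: the surface is flat (a plane), so deg p = 1.
Then, from the axis intercepts and sections: one y-axis crossing is at y = 1; it crosses the x-axis at the gridline x = -1.
Finally, solving for integer coefficients yields p as stated.

2*x - 2*y - 3*z + 2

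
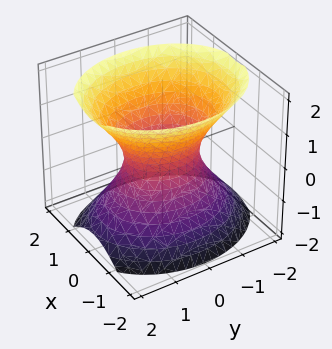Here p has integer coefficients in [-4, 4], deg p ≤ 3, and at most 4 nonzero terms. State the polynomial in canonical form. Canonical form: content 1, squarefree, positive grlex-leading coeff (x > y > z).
(a) Degree: an hourglass — one-sheet hyperboloid; a quadric, so deg p = 2.
(b) Symmetries: mirror symmetry y ↦ −y ⇒ only even powers of y; mirror symmetry x ↦ −x ⇒ only even powers of x; the z ↦ −z reflection is a symmetry, so z appears only in even powers.
(c) Observable constraints: among the integer gridlines, it crosses the y-axis at y ∈ {-1, 1}; no z-intercept at any integer in the box.
(d) Putting this together gives p.

3*x^2 + 2*y^2 - 2*z^2 - 2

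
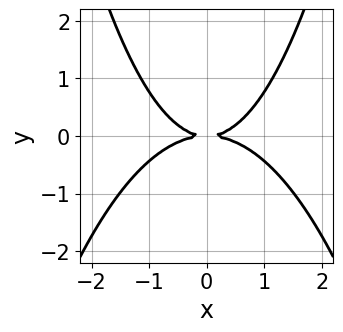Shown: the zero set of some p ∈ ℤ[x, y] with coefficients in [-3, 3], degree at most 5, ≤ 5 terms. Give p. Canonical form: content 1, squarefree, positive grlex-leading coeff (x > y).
x^4 + x^2*y - 3*y^2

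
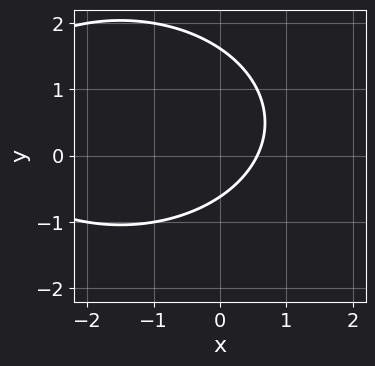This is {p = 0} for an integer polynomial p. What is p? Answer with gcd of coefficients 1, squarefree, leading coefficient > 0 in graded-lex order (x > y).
(a) The degree is 2 — no degree-1 curve has this shape.
(b) Putting this together gives p.

x^2 + 2*y^2 + 3*x - 2*y - 2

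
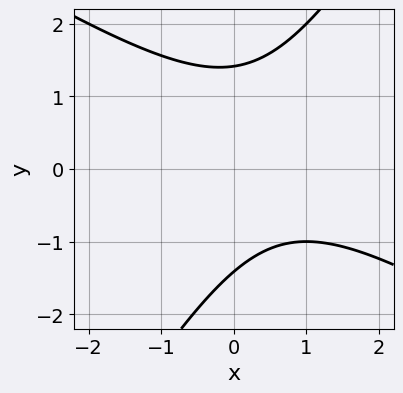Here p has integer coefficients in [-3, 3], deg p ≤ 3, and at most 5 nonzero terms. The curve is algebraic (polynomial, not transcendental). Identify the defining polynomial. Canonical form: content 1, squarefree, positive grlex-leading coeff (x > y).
x^2 + x*y - y^2 - x + 2

(a) deg p = 2. The shape is more complex than any degree-1 curve.
(b) Observable constraints: the curve avoids every integer x-axis point in the box.
(c) Assembling these constraints gives the stated polynomial.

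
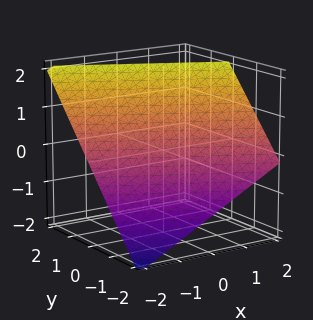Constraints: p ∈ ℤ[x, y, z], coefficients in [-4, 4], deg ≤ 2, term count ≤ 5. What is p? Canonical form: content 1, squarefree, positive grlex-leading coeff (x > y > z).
(a) The degree is 1 — the surface is flat (a plane).
(b) Observable constraints: it meets the y-axis at y = -1 (among the integer gridlines); one z-axis crossing is at z = 1; it crosses the x-axis at the gridline x = -2.
(c) Together with the visible shape, these determine p as stated.

x + 2*y - 2*z + 2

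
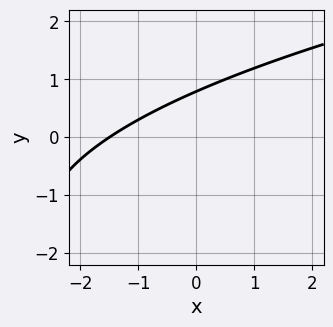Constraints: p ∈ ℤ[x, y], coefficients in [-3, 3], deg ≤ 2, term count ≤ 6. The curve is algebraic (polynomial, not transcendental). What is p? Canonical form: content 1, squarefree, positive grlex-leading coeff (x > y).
First, the degree is 2 — the shape is more complex than any degree-1 curve.
Finally, solving for integer coefficients yields p as stated.

y^2 - 2*x + 3*y - 3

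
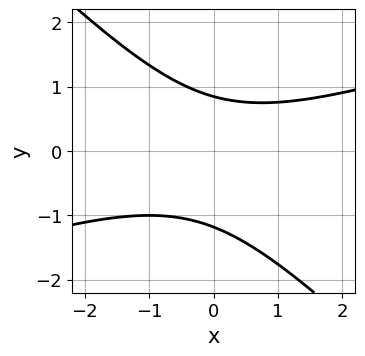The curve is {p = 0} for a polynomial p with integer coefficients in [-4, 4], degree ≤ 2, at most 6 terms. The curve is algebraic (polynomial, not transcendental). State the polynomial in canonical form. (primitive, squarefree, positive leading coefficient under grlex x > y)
x^2 - 2*x*y - 3*y^2 - y + 3

1. Degree: the shape is more complex than any degree-1 curve, so deg p = 2.
2. Reading off the gridlines: it misses every integer gridline on the x-axis.
3. Putting this together gives p.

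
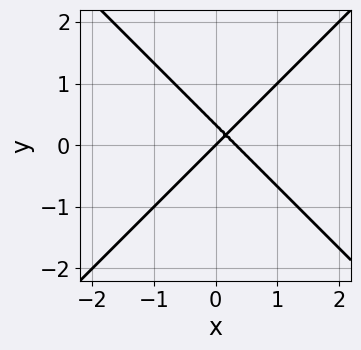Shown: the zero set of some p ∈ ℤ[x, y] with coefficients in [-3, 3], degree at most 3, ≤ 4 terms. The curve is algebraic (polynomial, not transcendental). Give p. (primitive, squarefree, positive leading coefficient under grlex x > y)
(a) Degree: a generic line meets the curve in up to 2 points, so deg p = 2.
(b) From the visible intercepts: one x-axis crossing is at x = 0; it meets the y-axis at y = 0 (among the integer gridlines).
(c) Fitting integer coefficients to these (and the overall shape) gives p.

3*x^2 - 3*y^2 - x + y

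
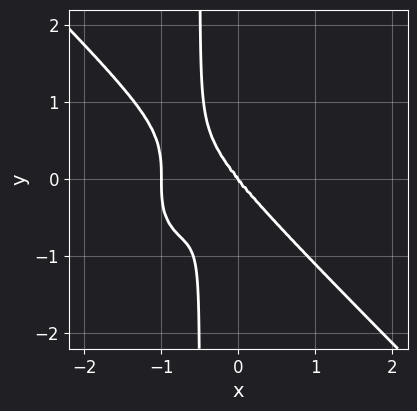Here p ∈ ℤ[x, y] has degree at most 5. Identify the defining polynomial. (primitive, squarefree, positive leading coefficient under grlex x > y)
1. The degree is 4 — a generic line meets the curve in up to 4 points.
2. From the axis intercepts and sections: among the integer gridlines, it crosses the x-axis at x ∈ {-1, 0}; it crosses the y-axis at the gridline y = 0.
3. These observations pin down the coefficients.

2*x^4 + 2*x*y^3 + 2*x^3 + y^3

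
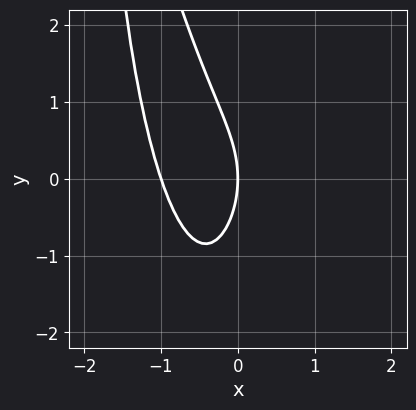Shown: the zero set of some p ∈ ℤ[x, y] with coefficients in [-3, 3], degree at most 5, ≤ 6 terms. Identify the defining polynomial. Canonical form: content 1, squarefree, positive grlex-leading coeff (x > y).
3*x^4 - 3*x^2*y + y^2 + 3*x

Degree: a generic line meets the curve in up to 4 points, so deg p = 4.
From the visible intercepts: it crosses the y-axis at the gridline y = 0; among the integer gridlines, it crosses the x-axis at x ∈ {-1, 0}.
Putting this together gives p.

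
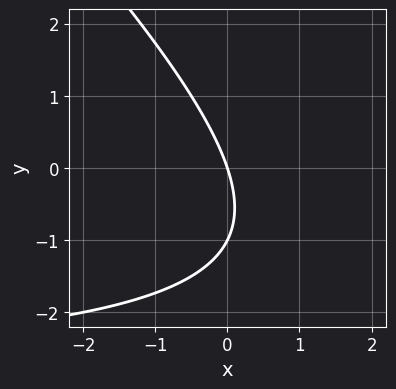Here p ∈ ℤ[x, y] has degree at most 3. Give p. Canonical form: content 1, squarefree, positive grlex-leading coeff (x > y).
(a) deg p = 2. The shape is more complex than any degree-1 curve.
(b) Checking where it meets the axes: among the integer gridlines, it crosses the y-axis at y ∈ {-1, 0}; one x-axis crossing is at x = 0.
(c) Solving for integer coefficients yields p as stated.

x*y + y^2 + 3*x + y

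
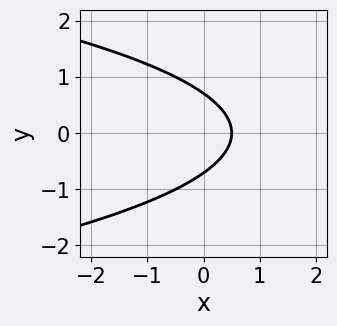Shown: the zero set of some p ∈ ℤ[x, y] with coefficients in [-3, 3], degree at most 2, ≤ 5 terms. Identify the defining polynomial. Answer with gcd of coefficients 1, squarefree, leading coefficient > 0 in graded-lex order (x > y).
The degree is 2 — the shape is more complex than any degree-1 curve.
Symmetries: the y ↦ −y reflection is a symmetry, so y appears only in even powers.
Assembling these constraints gives the stated polynomial.

2*y^2 + 2*x - 1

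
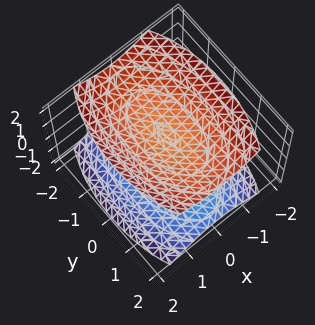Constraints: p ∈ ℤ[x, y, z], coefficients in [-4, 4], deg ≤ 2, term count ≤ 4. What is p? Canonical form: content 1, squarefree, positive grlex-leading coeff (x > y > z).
3*x^2 + y^2 - 3*z^2 + 3

(a) There are 2 components. They look like related sheets of one shape, so recover p as a whole.
(b) Degree: two separate bowl-shaped sheets opening away from each other; a quadric, so deg p = 2.
(c) Symmetries: the x ↦ −x reflection is a symmetry, so x appears only in even powers; the z ↦ −z reflection is a symmetry, so z appears only in even powers; mirror symmetry y ↦ −y ⇒ only even powers of y.
(d) Observable constraints: the surface avoids every integer y-axis point in the box; it misses every integer gridline on the x-axis; the z-axis gridline crossings are at z ∈ {-1, 1}.
(e) Fitting integer coefficients to these (and the overall shape) gives p.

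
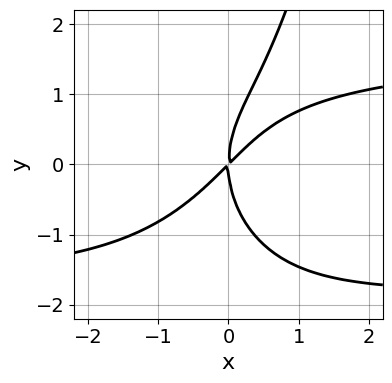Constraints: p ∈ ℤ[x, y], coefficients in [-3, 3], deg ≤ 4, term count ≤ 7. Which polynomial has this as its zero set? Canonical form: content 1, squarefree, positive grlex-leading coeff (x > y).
x^2*y^2 + x*y^2 - y^3 - 3*x^2 + 3*x*y

First, degree: no degree-3 curve has this shape, so deg p = 4.
Then, from the visible intercepts: one x-axis crossing is at x = 0; it crosses the y-axis at the gridline y = 0.
Finally, these observations pin down the coefficients.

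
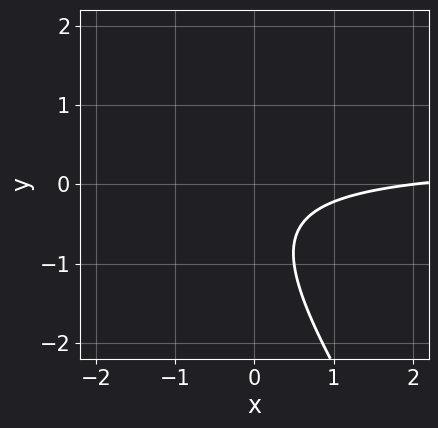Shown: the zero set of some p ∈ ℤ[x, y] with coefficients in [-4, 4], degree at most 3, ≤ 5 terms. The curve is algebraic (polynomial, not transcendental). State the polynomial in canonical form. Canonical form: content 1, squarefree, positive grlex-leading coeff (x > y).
1. The degree is 2 — a generic line meets the curve in up to 2 points.
2. Reading off the gridlines: the curve avoids every integer y-axis point in the box; one x-axis crossing is at x = 2.
3. Assembling these constraints gives the stated polynomial.

3*x*y + 2*y^2 - x + 2*y + 2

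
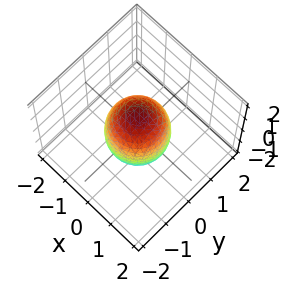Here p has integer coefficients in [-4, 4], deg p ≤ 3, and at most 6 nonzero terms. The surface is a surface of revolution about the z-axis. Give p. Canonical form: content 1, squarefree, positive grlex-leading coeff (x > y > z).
2*x^2 + 2*y^2 + z^2 - 2

1. The degree is 2 — no degree-1 surface has this shape.
2. Symmetries: the z-axis is an axis of rotation, so x and y enter only as x² + y².
3. Observable constraints: the x-axis gridline crossings are at x ∈ {-1, 1}; among the integer gridlines, it crosses the y-axis at y ∈ {-1, 1}.
4. Matching integer coefficients to the picture gives p.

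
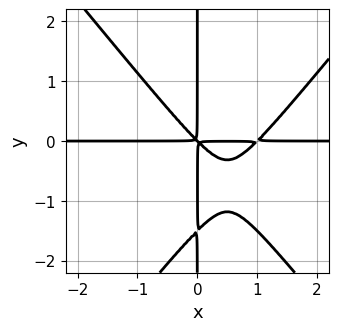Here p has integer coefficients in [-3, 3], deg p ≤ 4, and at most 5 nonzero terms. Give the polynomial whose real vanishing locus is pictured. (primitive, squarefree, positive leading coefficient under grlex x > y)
First, the degree is 4 — the shape is more complex than any degree-3 curve.
Next, observable constraints: the visible x-axis segment lies entirely on the curve; the visible y-axis segment lies entirely on the curve.
Finally, together with the visible shape, these determine p as stated.

3*x^3*y - 2*x*y^3 - 3*x^2*y - 3*x*y^2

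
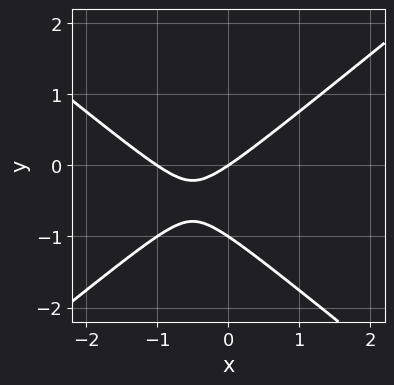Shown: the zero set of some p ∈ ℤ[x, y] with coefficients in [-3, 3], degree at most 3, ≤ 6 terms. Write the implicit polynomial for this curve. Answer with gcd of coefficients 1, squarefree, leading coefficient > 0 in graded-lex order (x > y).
2*x^2 - 3*y^2 + 2*x - 3*y

deg p = 2. A generic line meets the curve in up to 2 points.
From the axis intercepts and sections: among the integer gridlines, it crosses the x-axis at x ∈ {-1, 0}; the y-axis gridline crossings are at y ∈ {-1, 0}.
Together with the visible shape, these determine p as stated.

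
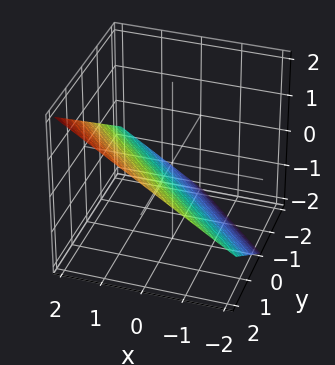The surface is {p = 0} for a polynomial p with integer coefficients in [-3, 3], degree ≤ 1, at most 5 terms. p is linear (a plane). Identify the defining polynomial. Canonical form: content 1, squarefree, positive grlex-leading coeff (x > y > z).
2*x + 2*y - 3*z - 2

First, degree: the surface is flat (a plane), so deg p = 1.
Then, reading off the gridlines: it crosses the y-axis at the gridline y = 1; it crosses the x-axis at the gridline x = 1.
Finally, assembling these constraints gives the stated polynomial.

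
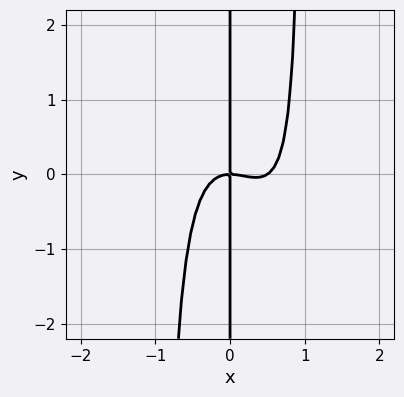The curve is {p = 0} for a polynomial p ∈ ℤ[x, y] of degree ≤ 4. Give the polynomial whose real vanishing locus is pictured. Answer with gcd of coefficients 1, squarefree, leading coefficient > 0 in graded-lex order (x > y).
First, the degree is 4 — no degree-3 curve has this shape.
Then, from the visible intercepts: the visible y-axis segment lies entirely on the curve; it crosses the x-axis at the gridline x = 0.
Finally, assembling these constraints gives the stated polynomial.

2*x^4 + x^3*y - x^3 - x*y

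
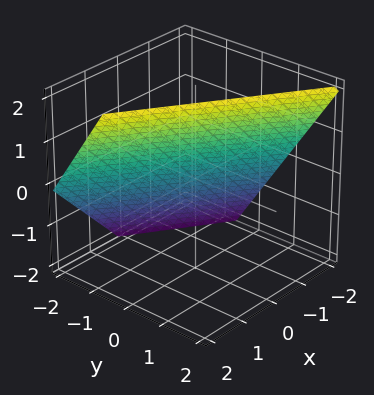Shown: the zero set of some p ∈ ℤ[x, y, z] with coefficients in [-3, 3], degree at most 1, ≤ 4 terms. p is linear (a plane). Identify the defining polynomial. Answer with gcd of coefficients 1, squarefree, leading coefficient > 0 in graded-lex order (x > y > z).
The degree is 1 — every cross-section is a straight line — this is a plane.
From the axis intercepts and sections: it crosses the x-axis at the gridline x = -1; it meets the z-axis at z = 1 (among the integer gridlines).
These observations pin down the coefficients.

2*x + 3*y - 2*z + 2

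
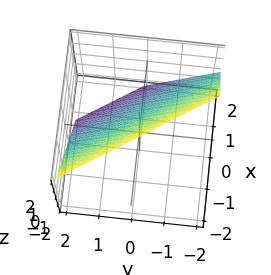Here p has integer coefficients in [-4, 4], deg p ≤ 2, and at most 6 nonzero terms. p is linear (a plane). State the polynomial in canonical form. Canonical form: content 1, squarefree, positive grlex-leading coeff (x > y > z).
3*x + 2*y + 2*z - 2

(a) The degree is 1 — every cross-section is a straight line — this is a plane.
(b) From the visible intercepts: one z-axis crossing is at z = 1; one y-axis crossing is at y = 1.
(c) Matching integer coefficients to the picture gives p.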